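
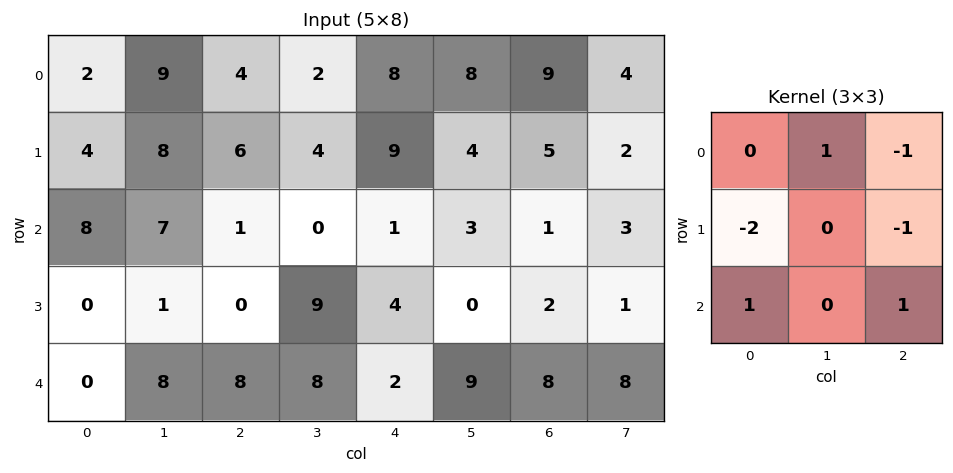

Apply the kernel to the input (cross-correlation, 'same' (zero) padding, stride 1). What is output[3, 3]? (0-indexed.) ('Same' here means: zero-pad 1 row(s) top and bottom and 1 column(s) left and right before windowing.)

5

The receptive field on the zero-padded input at this output position is [1 0 1 / 0 9 4 / 8 8 2]. Elementwise product with the kernel and sum: 0·1 + 1·-1 + 0·-2 + 4·-1 + 8·1 + 2·1.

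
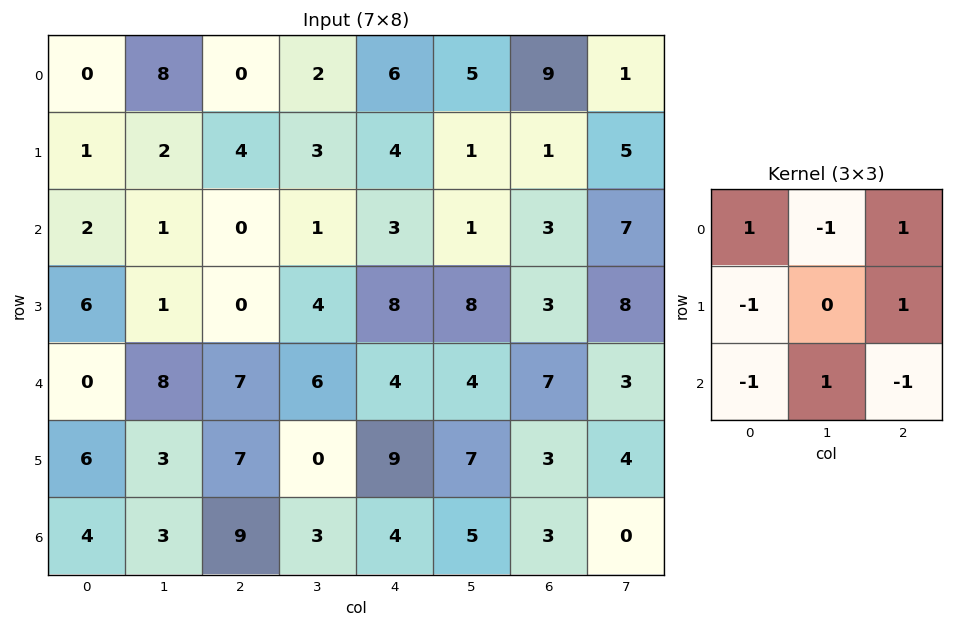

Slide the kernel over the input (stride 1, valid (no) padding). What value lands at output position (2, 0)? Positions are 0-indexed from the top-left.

-4

The receptive field on the input at this output position is [2 1 0 / 6 1 0 / 0 8 7]. Elementwise product with the kernel and sum: 2·1 + 1·-1 + 0·1 + 6·-1 + 0·1 + 0·-1 + 8·1 + 7·-1.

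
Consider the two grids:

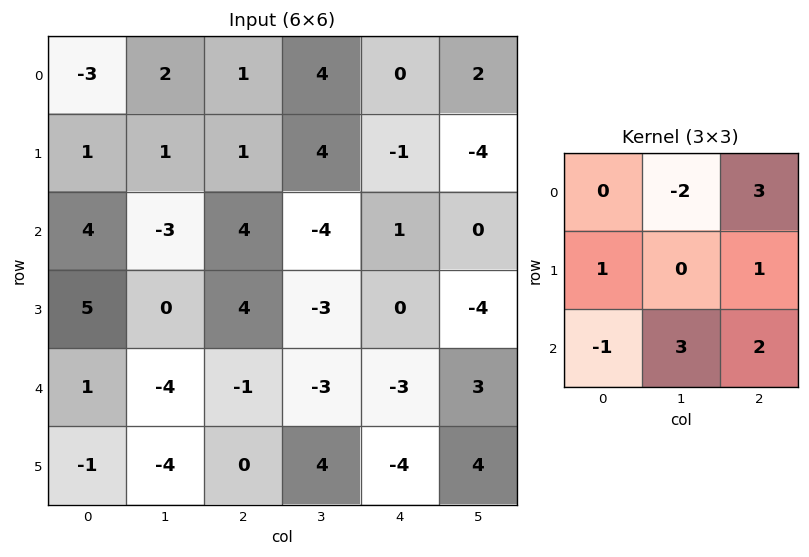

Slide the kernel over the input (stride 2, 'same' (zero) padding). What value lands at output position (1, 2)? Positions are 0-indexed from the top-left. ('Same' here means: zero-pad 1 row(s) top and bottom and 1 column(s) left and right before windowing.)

-19

The receptive field on the zero-padded input at this output position is [4 -1 -4 / -4 1 0 / -3 0 -4]. Elementwise product with the kernel and sum: -1·-2 + -4·3 + -4·1 + 0·1 + -3·-1 + 0·3 + -4·2.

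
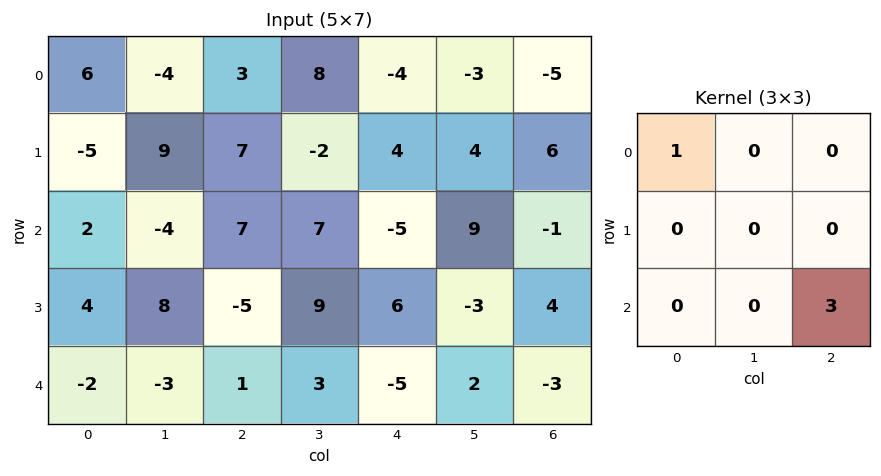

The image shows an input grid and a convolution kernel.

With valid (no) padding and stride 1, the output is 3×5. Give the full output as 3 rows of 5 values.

27 17 -12 35 -7
-20 36 25 -11 16
5 5 -8 13 -14

Output[0,0]: The receptive field on the input at this output position is [6 -4 3 / -5 9 7 / 2 -4 7]. Elementwise product with the kernel and sum: 6·1 + 7·3.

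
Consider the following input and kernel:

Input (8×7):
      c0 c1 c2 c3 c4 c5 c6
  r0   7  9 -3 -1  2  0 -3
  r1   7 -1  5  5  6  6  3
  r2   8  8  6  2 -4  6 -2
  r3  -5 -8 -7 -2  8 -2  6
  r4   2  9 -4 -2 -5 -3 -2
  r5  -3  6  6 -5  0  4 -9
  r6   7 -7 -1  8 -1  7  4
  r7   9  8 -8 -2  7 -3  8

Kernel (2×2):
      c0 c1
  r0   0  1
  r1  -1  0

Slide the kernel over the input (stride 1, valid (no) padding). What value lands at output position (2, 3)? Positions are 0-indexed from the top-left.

The receptive field on the input at this output position is [2 -4 / -2 8]. Elementwise product with the kernel and sum: -4·1 + -2·-1.

-2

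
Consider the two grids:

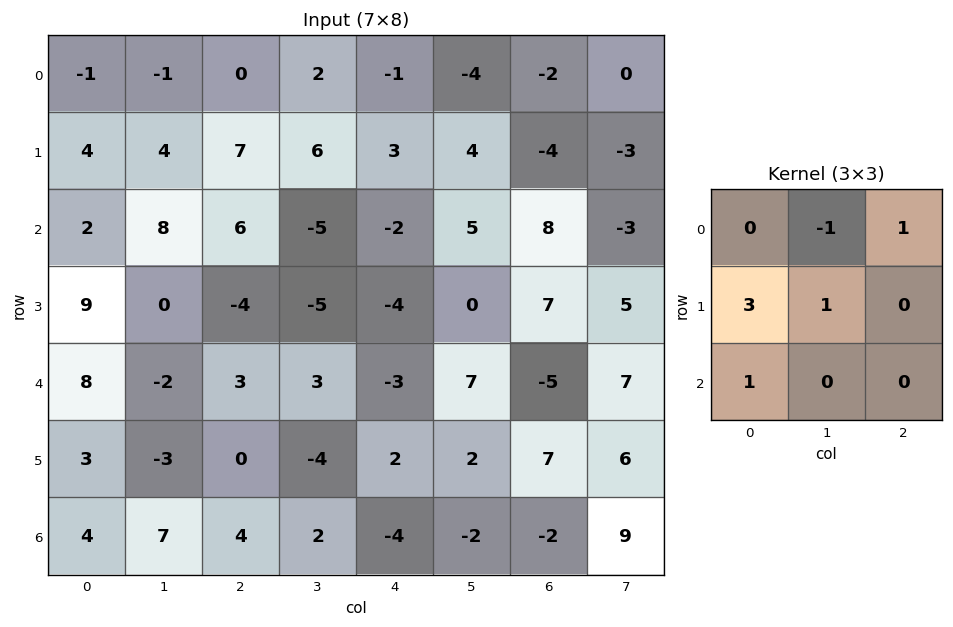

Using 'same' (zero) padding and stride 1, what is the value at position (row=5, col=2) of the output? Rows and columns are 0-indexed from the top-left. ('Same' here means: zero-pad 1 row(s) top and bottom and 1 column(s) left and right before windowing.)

The receptive field on the zero-padded input at this output position is [-2 3 3 / -3 0 -4 / 7 4 2]. Elementwise product with the kernel and sum: 3·-1 + 3·1 + -3·3 + 0·1 + 7·1.

-2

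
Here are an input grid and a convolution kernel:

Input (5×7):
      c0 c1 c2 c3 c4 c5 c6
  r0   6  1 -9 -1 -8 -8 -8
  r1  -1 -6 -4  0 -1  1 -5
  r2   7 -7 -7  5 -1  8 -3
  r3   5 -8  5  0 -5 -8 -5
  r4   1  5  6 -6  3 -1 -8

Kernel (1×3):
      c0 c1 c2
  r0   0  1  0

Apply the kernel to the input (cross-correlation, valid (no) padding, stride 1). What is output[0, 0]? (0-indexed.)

The receptive field on the input at this output position is [6 1 -9]. Elementwise product with the kernel and sum: 1·1.

1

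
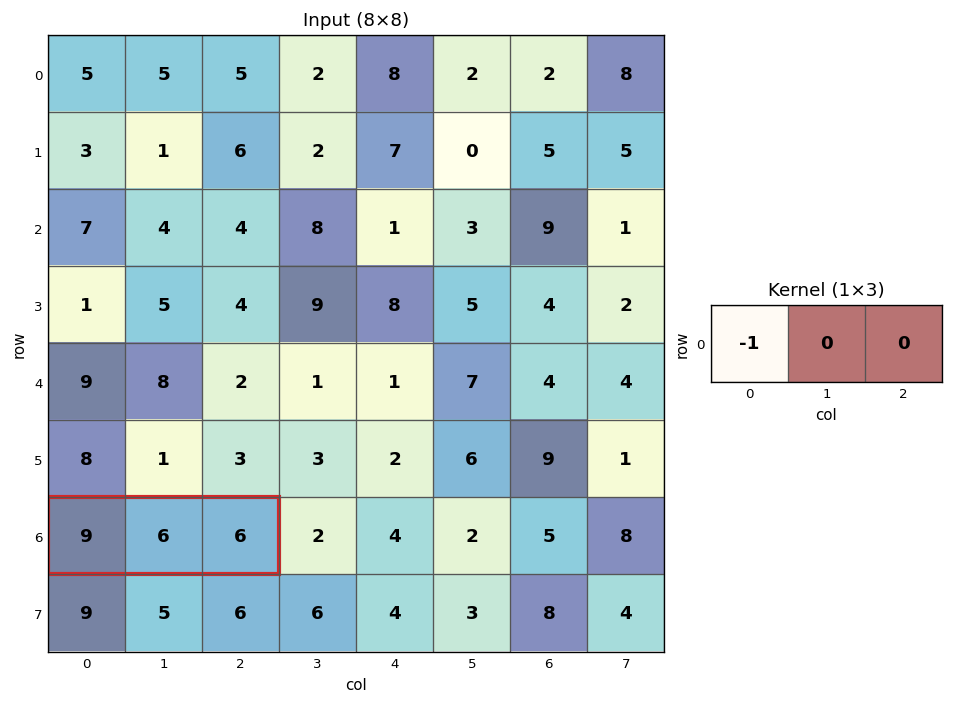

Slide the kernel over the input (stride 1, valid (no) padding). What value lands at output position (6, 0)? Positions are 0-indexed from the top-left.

-9

The receptive field on the input at this output position is [9 6 6]. Elementwise product with the kernel and sum: 9·-1.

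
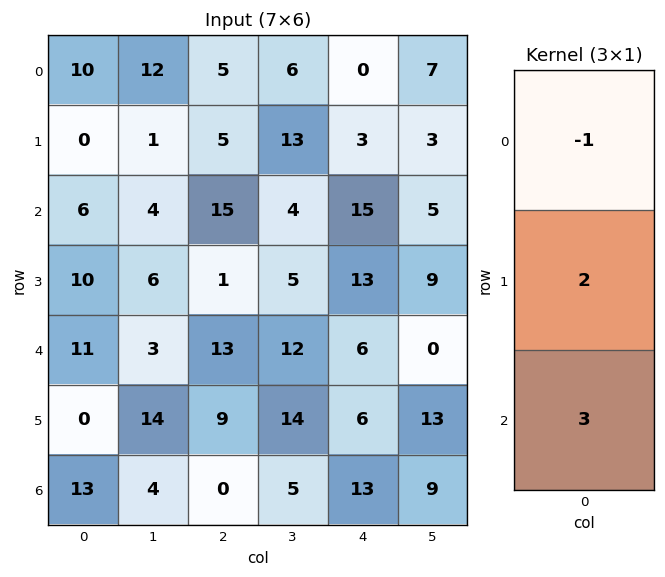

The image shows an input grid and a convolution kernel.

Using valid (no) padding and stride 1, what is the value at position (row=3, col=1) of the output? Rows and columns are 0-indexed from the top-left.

The receptive field on the input at this output position is [6 / 3 / 14]. Elementwise product with the kernel and sum: 6·-1 + 3·2 + 14·3.

42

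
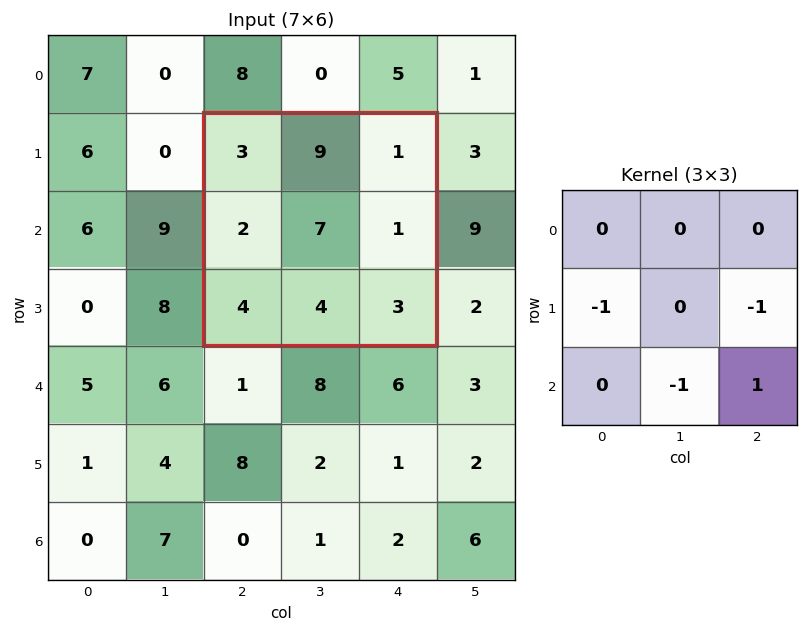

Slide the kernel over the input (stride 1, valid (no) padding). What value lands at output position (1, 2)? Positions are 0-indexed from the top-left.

The receptive field on the input at this output position is [3 9 1 / 2 7 1 / 4 4 3]. Elementwise product with the kernel and sum: 2·-1 + 1·-1 + 4·-1 + 3·1.

-4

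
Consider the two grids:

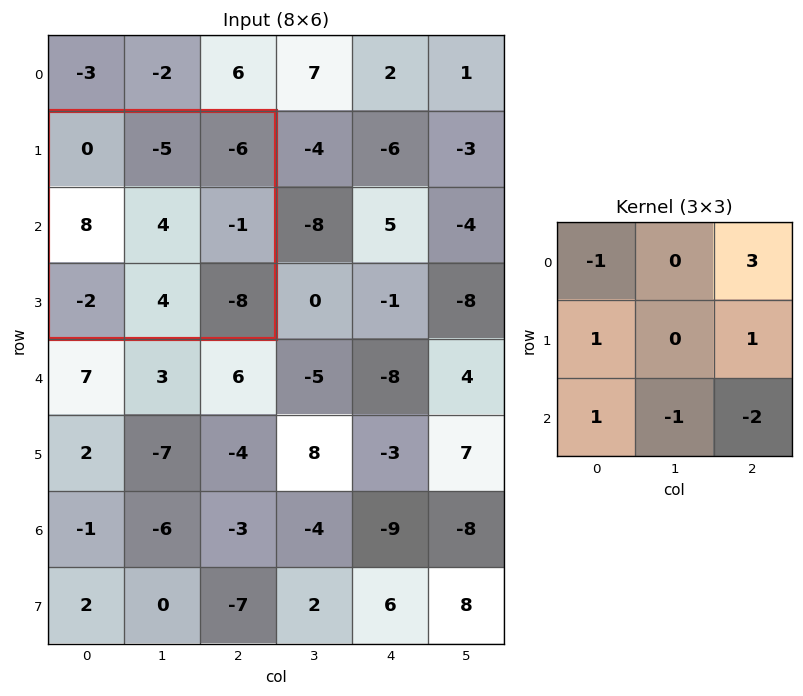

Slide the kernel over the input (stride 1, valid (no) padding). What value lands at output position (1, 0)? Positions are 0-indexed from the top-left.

The receptive field on the input at this output position is [0 -5 -6 / 8 4 -1 / -2 4 -8]. Elementwise product with the kernel and sum: 0·-1 + -6·3 + 8·1 + -1·1 + -2·1 + 4·-1 + -8·-2.

-1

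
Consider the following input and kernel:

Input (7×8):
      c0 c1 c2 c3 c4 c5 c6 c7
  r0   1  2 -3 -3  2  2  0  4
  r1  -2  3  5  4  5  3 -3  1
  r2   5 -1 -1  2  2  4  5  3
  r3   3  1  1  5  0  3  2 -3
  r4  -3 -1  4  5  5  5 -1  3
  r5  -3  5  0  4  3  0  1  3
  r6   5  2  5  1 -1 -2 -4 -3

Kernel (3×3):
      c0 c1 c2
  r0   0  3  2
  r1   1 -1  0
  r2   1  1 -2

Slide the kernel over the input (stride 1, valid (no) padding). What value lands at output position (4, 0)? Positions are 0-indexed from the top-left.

-6

The receptive field on the input at this output position is [-3 -1 4 / -3 5 0 / 5 2 5]. Elementwise product with the kernel and sum: -1·3 + 4·2 + -3·1 + 5·-1 + 5·1 + 2·1 + 5·-2.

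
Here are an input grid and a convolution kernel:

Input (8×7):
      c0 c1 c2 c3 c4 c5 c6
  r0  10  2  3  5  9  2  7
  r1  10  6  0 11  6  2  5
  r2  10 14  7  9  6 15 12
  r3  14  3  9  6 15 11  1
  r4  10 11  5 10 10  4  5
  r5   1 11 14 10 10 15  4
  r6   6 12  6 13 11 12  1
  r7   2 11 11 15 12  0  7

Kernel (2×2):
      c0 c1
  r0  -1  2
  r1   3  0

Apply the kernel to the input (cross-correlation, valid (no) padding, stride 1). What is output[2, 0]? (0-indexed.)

60

The receptive field on the input at this output position is [10 14 / 14 3]. Elementwise product with the kernel and sum: 10·-1 + 14·2 + 14·3.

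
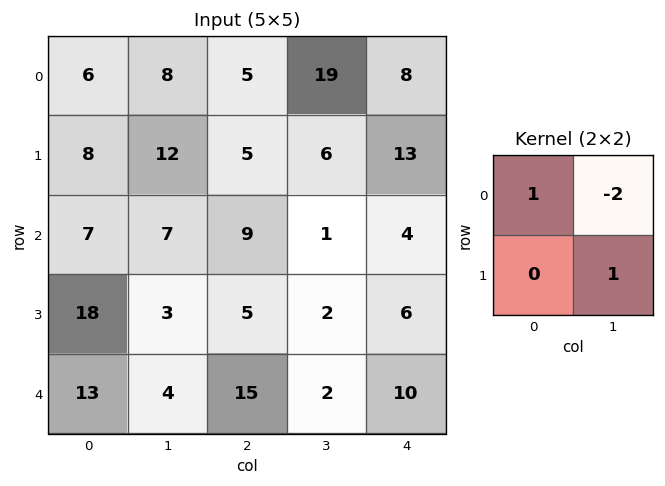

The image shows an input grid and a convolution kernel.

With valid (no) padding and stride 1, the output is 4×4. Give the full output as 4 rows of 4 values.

Output[0,0]: The receptive field on the input at this output position is [6 8 / 8 12]. Elementwise product with the kernel and sum: 6·1 + 8·-2 + 12·1.

2 3 -27 16
-9 11 -6 -16
-4 -6 9 -1
16 8 3 0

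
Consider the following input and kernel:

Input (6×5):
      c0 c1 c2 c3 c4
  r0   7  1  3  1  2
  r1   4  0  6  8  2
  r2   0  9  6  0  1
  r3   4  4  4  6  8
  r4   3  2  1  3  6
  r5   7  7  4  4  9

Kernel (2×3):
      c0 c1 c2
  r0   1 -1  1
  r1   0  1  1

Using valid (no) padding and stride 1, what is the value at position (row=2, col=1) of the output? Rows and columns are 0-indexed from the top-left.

13

The receptive field on the input at this output position is [9 6 0 / 4 4 6]. Elementwise product with the kernel and sum: 9·1 + 6·-1 + 0·1 + 4·1 + 6·1.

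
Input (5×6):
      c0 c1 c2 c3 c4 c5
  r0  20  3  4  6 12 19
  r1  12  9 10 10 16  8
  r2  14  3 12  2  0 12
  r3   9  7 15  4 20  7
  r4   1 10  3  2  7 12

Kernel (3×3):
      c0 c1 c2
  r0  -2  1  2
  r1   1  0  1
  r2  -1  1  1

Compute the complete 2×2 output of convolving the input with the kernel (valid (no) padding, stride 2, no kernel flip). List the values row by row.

Output[0,0]: The receptive field on the input at this output position is [20 3 4 / 12 9 10 / 14 3 12]. Elementwise product with the kernel and sum: 20·-2 + 3·1 + 4·2 + 12·1 + 10·1 + 14·-1 + 3·1 + 12·1.
Output[0,1]: The receptive field on the input at this output position is [4 6 12 / 10 10 16 / 12 2 0]. Elementwise product with the kernel and sum: 4·-2 + 6·1 + 12·2 + 10·1 + 16·1 + 12·-1 + 2·1 + 0·1.

-6 38
35 19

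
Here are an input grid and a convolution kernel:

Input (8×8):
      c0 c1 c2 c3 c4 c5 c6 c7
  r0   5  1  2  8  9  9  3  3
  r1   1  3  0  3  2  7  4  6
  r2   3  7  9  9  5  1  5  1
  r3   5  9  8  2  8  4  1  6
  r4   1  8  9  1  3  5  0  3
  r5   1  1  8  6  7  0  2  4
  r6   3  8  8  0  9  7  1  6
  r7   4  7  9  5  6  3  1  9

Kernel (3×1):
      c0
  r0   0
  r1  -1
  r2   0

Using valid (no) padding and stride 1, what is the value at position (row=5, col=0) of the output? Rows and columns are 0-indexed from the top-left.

The receptive field on the input at this output position is [1 / 3 / 4]. Elementwise product with the kernel and sum: 3·-1.

-3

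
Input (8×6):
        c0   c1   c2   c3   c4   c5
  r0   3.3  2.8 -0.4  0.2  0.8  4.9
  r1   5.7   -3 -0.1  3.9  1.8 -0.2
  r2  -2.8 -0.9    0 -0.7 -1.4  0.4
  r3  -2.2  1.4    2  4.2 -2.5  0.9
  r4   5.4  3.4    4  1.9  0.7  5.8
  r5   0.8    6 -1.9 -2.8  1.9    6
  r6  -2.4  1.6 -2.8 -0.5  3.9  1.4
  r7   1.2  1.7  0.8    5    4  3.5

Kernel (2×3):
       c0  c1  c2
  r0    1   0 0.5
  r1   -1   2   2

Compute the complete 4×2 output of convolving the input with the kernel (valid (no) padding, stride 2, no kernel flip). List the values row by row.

-8.8 11.5
6.2 0.7
14.8 4.45
0 16.35

Output[0,0]: The receptive field on the input at this output position is [3.3 2.8 -0.4 / 5.7 -3 -0.1]. Elementwise product with the kernel and sum: 3.3·1 + -0.4·0.5 + 5.7·-1 + -3·2 + -0.1·2.
Output[0,1]: The receptive field on the input at this output position is [-0.4 0.2 0.8 / -0.1 3.9 1.8]. Elementwise product with the kernel and sum: -0.4·1 + 0.8·0.5 + -0.1·-1 + 3.9·2 + 1.8·2.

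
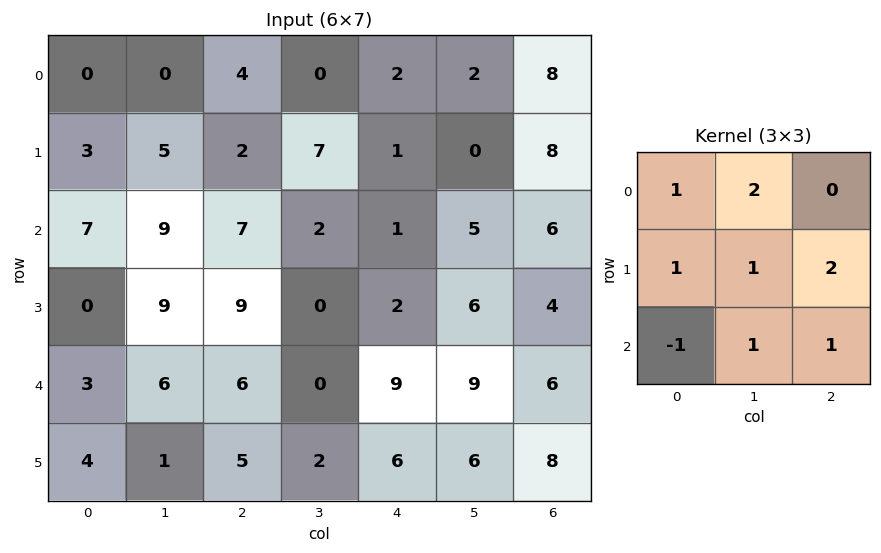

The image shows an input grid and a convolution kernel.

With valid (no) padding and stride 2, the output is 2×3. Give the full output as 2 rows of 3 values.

21 11 33
61 27 33

Output[0,0]: The receptive field on the input at this output position is [0 0 4 / 3 5 2 / 7 9 7]. Elementwise product with the kernel and sum: 0·1 + 0·2 + 3·1 + 5·1 + 2·2 + 7·-1 + 9·1 + 7·1.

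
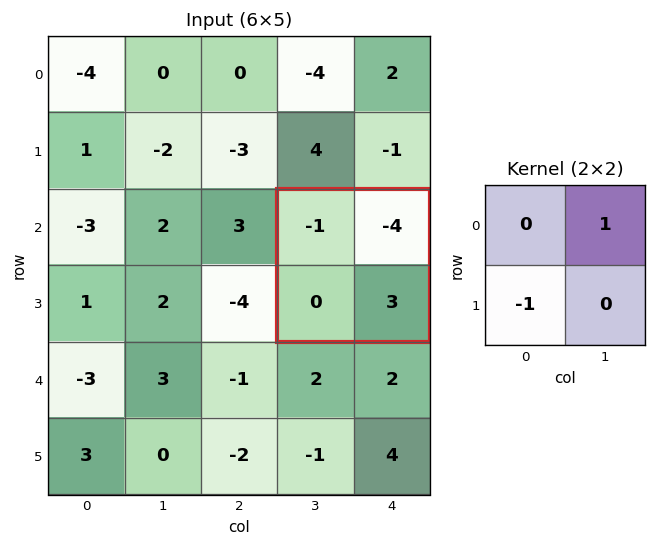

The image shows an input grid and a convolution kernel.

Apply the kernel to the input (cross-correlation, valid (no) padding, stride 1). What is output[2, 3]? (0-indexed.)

-4

The receptive field on the input at this output position is [-1 -4 / 0 3]. Elementwise product with the kernel and sum: -4·1 + 0·-1.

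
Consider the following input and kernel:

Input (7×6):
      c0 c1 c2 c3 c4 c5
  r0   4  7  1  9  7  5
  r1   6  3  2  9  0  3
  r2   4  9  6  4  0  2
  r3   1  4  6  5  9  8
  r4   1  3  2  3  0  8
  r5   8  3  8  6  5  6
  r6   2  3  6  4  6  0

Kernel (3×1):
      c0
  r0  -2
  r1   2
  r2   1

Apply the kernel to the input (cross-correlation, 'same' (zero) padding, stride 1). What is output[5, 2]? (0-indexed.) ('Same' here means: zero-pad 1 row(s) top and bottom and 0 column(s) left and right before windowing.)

The receptive field on the zero-padded input at this output position is [2 / 8 / 6]. Elementwise product with the kernel and sum: 2·-2 + 8·2 + 6·1.

18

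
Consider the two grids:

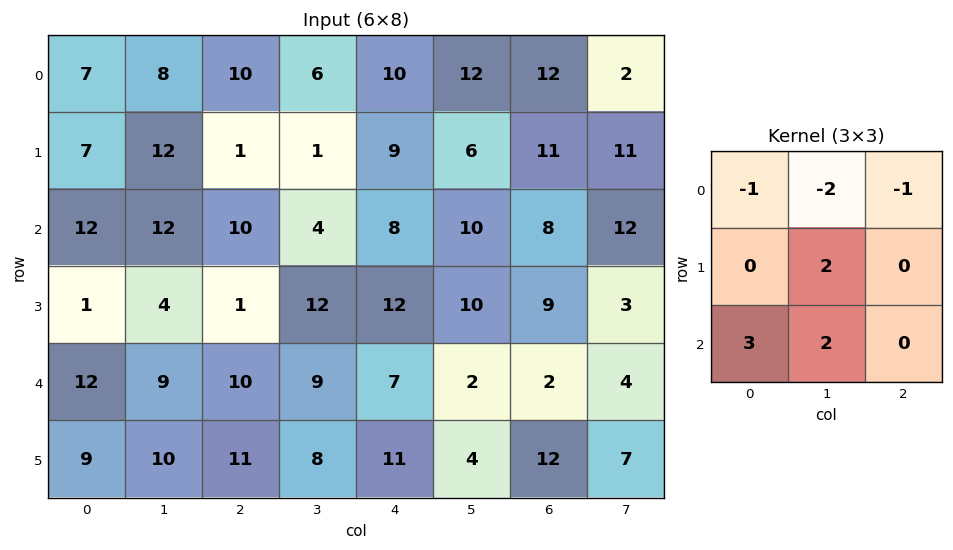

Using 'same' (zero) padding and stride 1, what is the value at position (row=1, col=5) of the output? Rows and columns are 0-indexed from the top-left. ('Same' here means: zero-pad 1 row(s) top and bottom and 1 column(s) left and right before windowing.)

10

The receptive field on the zero-padded input at this output position is [10 12 12 / 9 6 11 / 8 10 8]. Elementwise product with the kernel and sum: 10·-1 + 12·-2 + 12·-1 + 6·2 + 8·3 + 10·2.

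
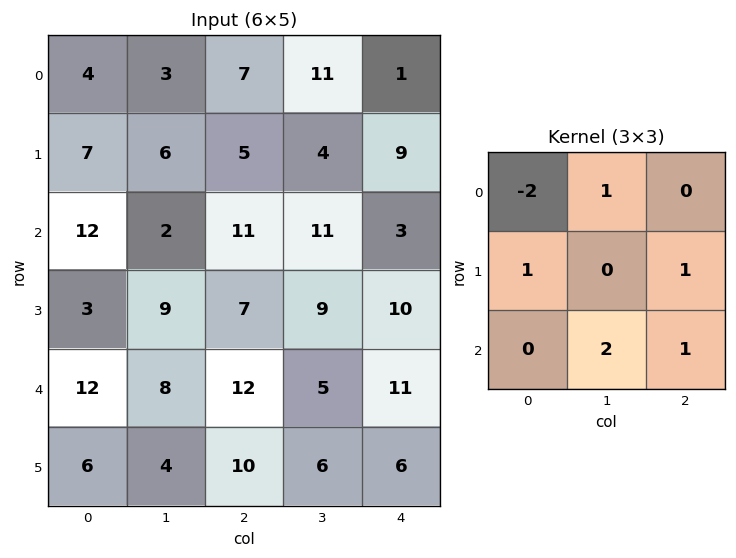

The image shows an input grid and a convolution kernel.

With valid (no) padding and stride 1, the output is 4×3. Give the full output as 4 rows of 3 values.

22 44 36
40 29 36
16 54 27
45 28 36

Output[0,0]: The receptive field on the input at this output position is [4 3 7 / 7 6 5 / 12 2 11]. Elementwise product with the kernel and sum: 4·-2 + 3·1 + 7·1 + 5·1 + 2·2 + 11·1.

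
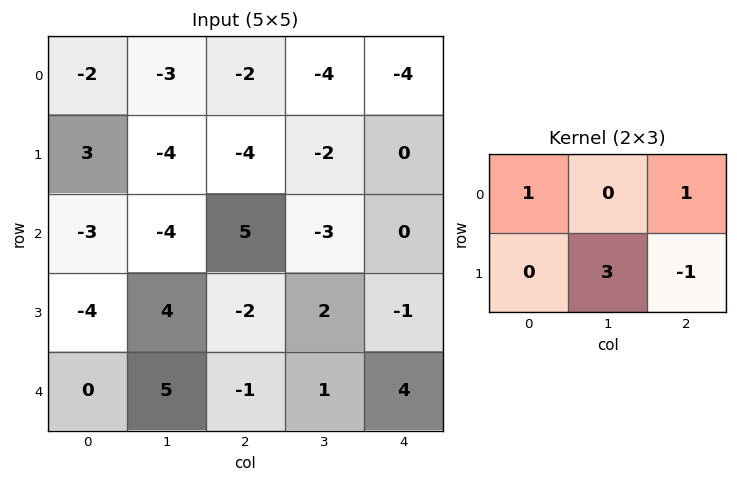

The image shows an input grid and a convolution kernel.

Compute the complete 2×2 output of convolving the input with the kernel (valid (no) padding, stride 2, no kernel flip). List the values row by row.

-12 -12
16 12

Output[0,0]: The receptive field on the input at this output position is [-2 -3 -2 / 3 -4 -4]. Elementwise product with the kernel and sum: -2·1 + -2·1 + -4·3 + -4·-1.
Output[0,1]: The receptive field on the input at this output position is [-2 -4 -4 / -4 -2 0]. Elementwise product with the kernel and sum: -2·1 + -4·1 + -2·3 + 0·-1.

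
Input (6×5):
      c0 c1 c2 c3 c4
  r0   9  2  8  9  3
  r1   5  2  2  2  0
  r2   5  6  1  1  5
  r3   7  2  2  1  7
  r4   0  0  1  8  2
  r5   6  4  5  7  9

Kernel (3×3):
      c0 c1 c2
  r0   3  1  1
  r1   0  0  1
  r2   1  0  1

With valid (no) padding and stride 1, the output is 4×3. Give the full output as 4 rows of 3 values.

Output[0,0]: The receptive field on the input at this output position is [9 2 8 / 5 2 2 / 5 6 1]. Elementwise product with the kernel and sum: 9·3 + 2·1 + 8·1 + 2·1 + 5·1 + 1·1.

45 32 42
29 14 22
25 29 19
37 28 30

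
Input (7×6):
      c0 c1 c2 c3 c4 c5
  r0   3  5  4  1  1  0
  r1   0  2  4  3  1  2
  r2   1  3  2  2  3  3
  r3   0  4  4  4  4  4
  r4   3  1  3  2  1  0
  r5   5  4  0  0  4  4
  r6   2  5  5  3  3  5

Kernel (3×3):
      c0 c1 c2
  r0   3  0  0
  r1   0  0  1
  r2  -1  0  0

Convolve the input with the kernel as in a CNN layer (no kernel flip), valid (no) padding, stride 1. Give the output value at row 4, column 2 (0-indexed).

The receptive field on the input at this output position is [3 2 1 / 0 0 4 / 5 3 3]. Elementwise product with the kernel and sum: 3·3 + 4·1 + 5·-1.

8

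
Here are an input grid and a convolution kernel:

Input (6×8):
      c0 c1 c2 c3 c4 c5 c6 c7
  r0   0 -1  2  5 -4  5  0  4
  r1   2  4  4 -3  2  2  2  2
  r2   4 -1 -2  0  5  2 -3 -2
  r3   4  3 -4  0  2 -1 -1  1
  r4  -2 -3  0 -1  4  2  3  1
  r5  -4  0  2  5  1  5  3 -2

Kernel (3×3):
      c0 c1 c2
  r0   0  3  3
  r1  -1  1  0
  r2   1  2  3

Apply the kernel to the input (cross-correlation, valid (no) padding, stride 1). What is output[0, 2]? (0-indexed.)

9

The receptive field on the input at this output position is [2 5 -4 / 4 -3 2 / -2 0 5]. Elementwise product with the kernel and sum: 5·3 + -4·3 + 4·-1 + -3·1 + -2·1 + 0·2 + 5·3.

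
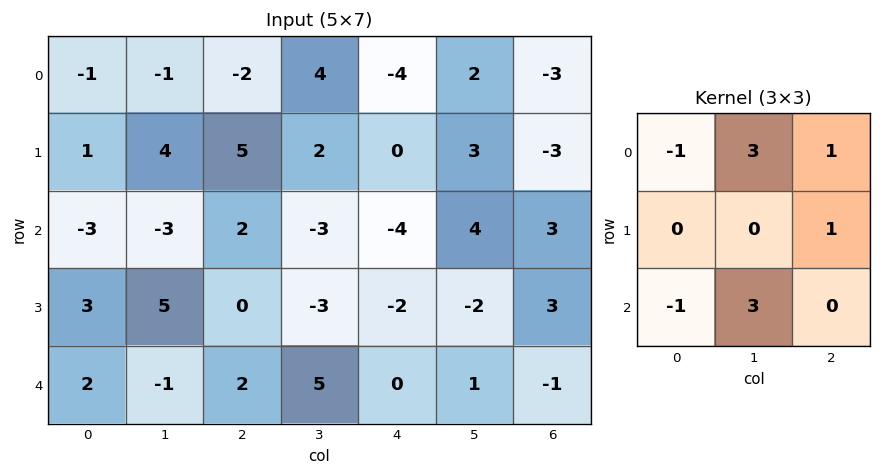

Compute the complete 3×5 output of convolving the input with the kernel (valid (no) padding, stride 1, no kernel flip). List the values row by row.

Output[0,0]: The receptive field on the input at this output position is [-1 -1 -2 / 1 4 5 / -3 -3 2]. Elementwise product with the kernel and sum: -1·-1 + -1·3 + -2·1 + 5·1 + -3·-1 + -3·3.

-5 10 -1 -20 20
30 5 -12 2 5
-9 10 -4 -12 25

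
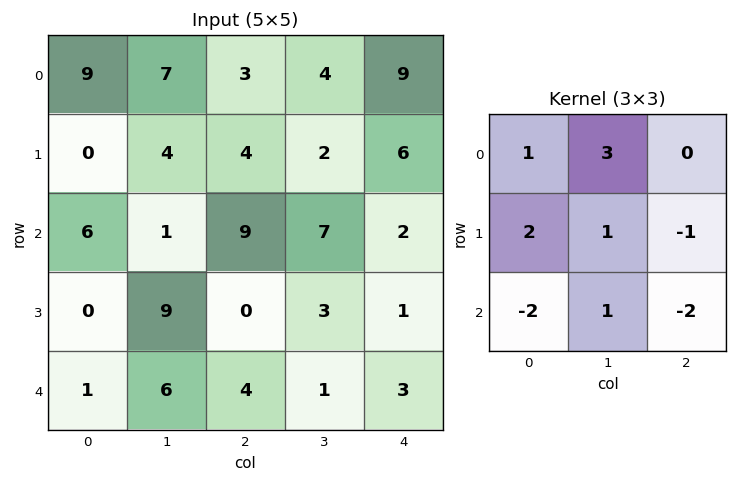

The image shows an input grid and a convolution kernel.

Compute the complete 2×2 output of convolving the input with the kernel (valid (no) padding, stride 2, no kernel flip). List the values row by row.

Output[0,0]: The receptive field on the input at this output position is [9 7 3 / 0 4 4 / 6 1 9]. Elementwise product with the kernel and sum: 9·1 + 7·3 + 0·2 + 4·1 + 4·-1 + 6·-2 + 1·1 + 9·-2.
Output[0,1]: The receptive field on the input at this output position is [3 4 9 / 4 2 6 / 9 7 2]. Elementwise product with the kernel and sum: 3·1 + 4·3 + 4·2 + 2·1 + 6·-1 + 9·-2 + 7·1 + 2·-2.

1 4
14 19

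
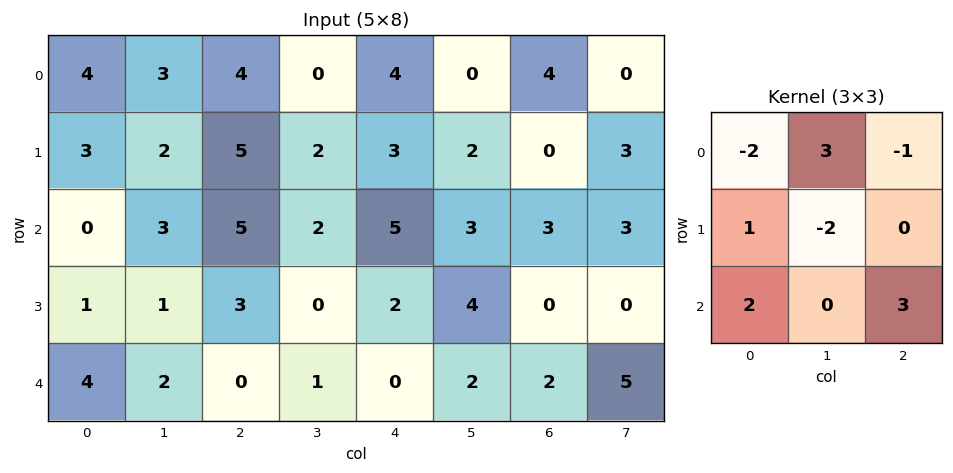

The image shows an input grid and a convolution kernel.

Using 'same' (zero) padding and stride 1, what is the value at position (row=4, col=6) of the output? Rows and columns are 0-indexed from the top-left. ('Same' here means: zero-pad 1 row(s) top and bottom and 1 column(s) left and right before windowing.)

-10

The receptive field on the zero-padded input at this output position is [4 0 0 / 2 2 5 / 0 0 0]. Elementwise product with the kernel and sum: 4·-2 + 0·3 + 0·-1 + 2·1 + 2·-2 + 0·2 + 0·3.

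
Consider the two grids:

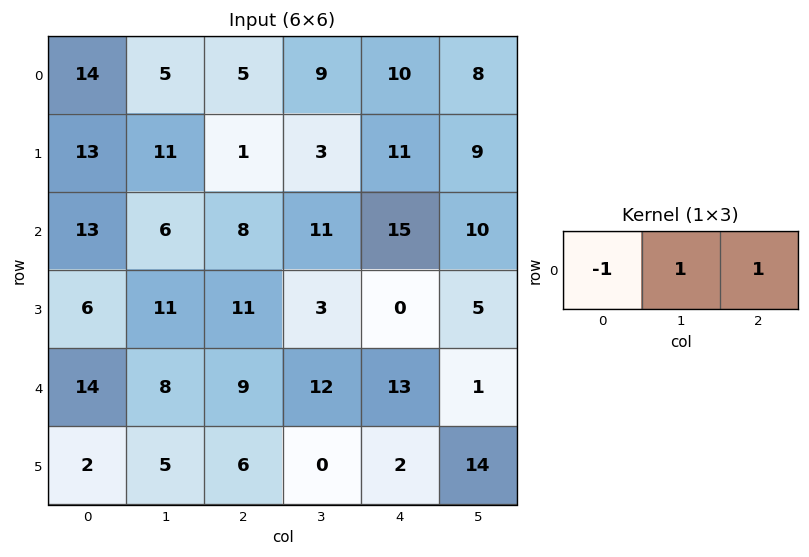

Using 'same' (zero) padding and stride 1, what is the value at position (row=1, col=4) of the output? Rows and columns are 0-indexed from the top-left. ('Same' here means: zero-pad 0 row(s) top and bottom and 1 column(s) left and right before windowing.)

17

The receptive field on the zero-padded input at this output position is [3 11 9]. Elementwise product with the kernel and sum: 3·-1 + 11·1 + 9·1.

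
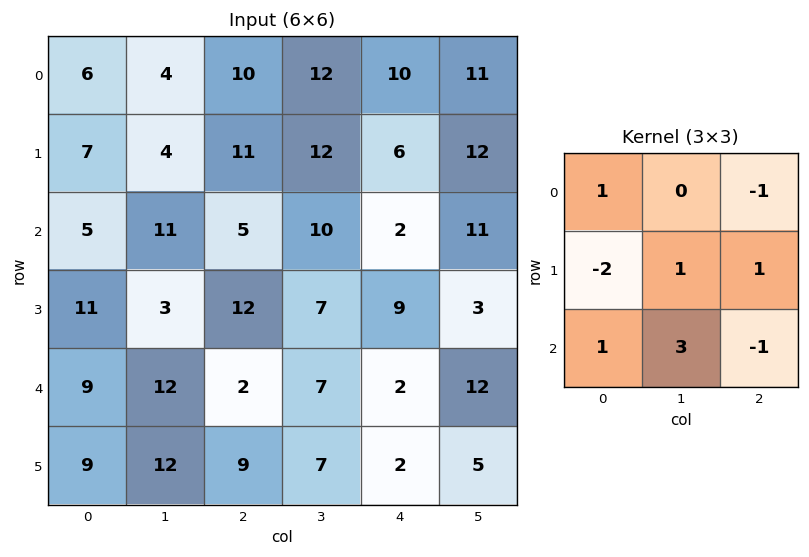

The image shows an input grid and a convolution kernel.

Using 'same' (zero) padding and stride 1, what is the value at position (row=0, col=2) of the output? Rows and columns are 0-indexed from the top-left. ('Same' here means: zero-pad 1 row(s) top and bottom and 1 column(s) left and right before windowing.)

The receptive field on the zero-padded input at this output position is [0 0 0 / 4 10 12 / 4 11 12]. Elementwise product with the kernel and sum: 0·1 + 0·-1 + 4·-2 + 10·1 + 12·1 + 4·1 + 11·3 + 12·-1.

39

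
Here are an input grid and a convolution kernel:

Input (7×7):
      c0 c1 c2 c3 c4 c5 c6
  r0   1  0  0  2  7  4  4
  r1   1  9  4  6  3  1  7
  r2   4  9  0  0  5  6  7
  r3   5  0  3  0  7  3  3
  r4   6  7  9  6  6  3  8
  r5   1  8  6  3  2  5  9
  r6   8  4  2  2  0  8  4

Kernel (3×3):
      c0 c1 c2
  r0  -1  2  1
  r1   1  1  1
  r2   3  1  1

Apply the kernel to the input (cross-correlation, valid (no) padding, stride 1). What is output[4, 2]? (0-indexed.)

28

The receptive field on the input at this output position is [9 6 6 / 6 3 2 / 2 2 0]. Elementwise product with the kernel and sum: 9·-1 + 6·2 + 6·1 + 6·1 + 3·1 + 2·1 + 2·3 + 2·1 + 0·1.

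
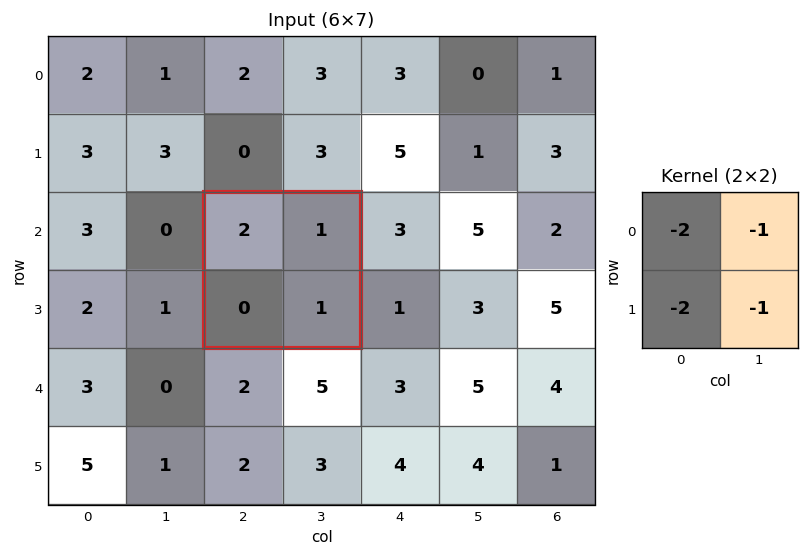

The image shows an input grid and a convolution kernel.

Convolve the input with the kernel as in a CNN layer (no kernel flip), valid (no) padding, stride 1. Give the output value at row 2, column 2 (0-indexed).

The receptive field on the input at this output position is [2 1 / 0 1]. Elementwise product with the kernel and sum: 2·-2 + 1·-1 + 0·-2 + 1·-1.

-6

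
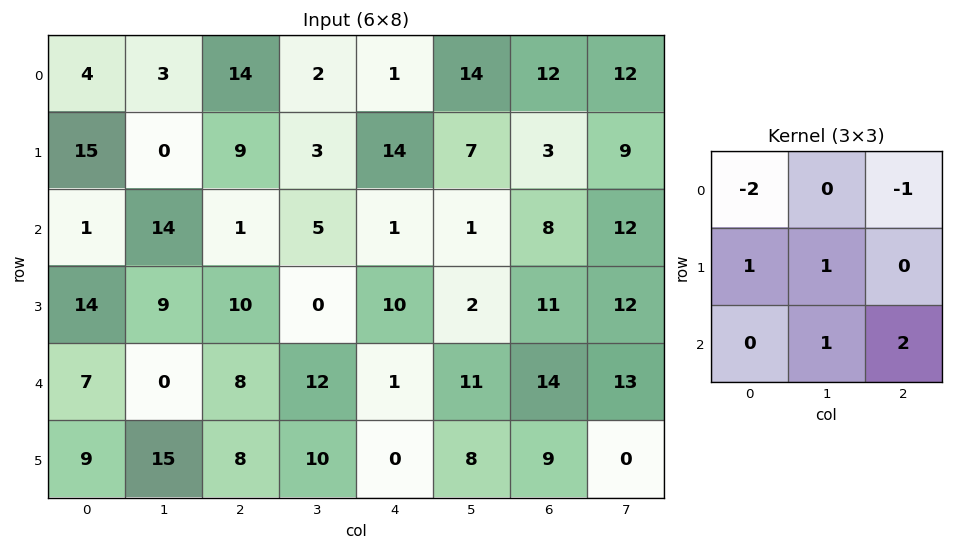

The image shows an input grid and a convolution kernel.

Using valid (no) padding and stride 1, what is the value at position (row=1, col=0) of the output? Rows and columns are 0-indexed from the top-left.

The receptive field on the input at this output position is [15 0 9 / 1 14 1 / 14 9 10]. Elementwise product with the kernel and sum: 15·-2 + 9·-1 + 1·1 + 14·1 + 9·1 + 10·2.

5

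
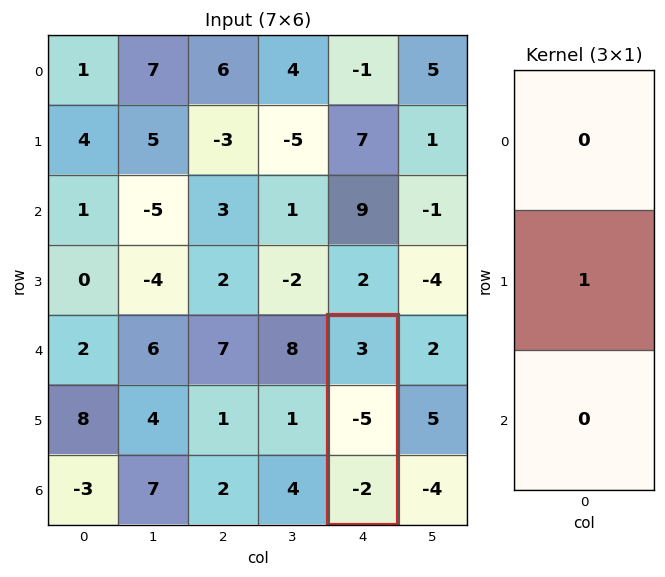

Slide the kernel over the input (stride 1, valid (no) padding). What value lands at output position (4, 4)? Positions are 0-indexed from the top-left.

The receptive field on the input at this output position is [3 / -5 / -2]. Elementwise product with the kernel and sum: -5·1.

-5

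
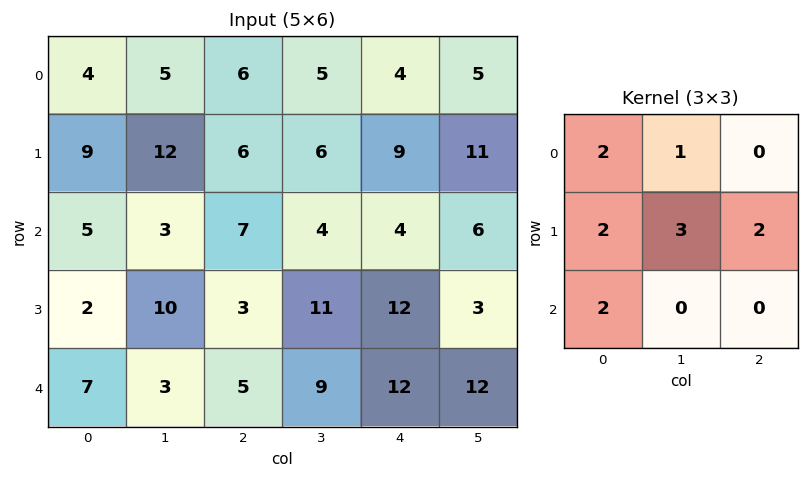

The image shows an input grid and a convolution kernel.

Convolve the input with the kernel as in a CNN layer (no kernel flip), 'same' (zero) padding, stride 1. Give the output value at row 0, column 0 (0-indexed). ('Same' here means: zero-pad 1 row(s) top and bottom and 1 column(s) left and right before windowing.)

The receptive field on the zero-padded input at this output position is [0 0 0 / 0 4 5 / 0 9 12]. Elementwise product with the kernel and sum: 0·2 + 0·1 + 0·2 + 4·3 + 5·2 + 0·2.

22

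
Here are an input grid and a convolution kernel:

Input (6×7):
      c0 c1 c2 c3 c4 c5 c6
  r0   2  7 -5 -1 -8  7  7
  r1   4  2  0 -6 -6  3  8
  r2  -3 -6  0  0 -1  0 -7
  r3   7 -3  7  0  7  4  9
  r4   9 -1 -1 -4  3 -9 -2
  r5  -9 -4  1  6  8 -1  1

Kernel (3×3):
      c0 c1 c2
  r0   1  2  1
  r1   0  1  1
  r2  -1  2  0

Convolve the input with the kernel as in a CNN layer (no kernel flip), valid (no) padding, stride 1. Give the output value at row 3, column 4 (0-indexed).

The receptive field on the input at this output position is [7 4 9 / 3 -9 -2 / 8 -1 1]. Elementwise product with the kernel and sum: 7·1 + 4·2 + 9·1 + -9·1 + -2·1 + 8·-1 + -1·2.

3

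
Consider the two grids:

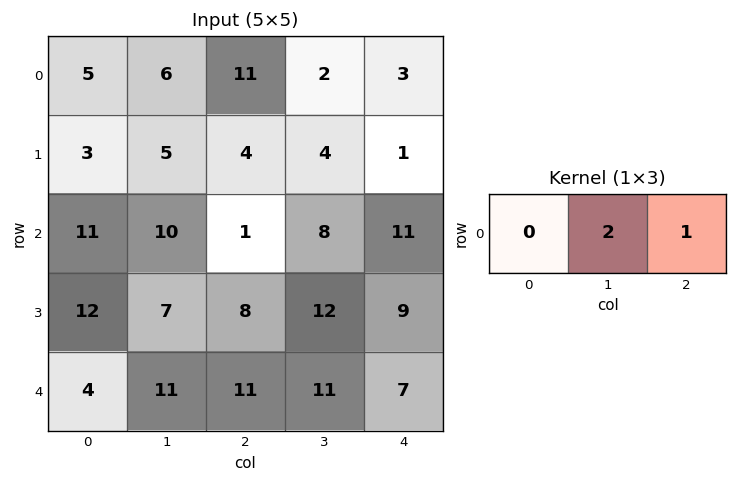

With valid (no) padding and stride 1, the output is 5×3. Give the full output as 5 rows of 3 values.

23 24 7
14 12 9
21 10 27
22 28 33
33 33 29

Output[0,0]: The receptive field on the input at this output position is [5 6 11]. Elementwise product with the kernel and sum: 6·2 + 11·1.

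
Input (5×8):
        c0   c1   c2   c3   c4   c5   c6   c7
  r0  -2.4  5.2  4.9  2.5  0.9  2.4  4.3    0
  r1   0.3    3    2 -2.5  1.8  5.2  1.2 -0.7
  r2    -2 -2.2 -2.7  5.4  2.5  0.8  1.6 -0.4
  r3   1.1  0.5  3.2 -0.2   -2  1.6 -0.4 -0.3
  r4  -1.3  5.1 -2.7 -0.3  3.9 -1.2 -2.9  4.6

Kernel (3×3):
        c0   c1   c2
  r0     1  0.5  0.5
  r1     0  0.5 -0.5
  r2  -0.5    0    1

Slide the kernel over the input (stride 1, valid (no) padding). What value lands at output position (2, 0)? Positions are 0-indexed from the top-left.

-7.85

The receptive field on the input at this output position is [-2 -2.2 -2.7 / 1.1 0.5 3.2 / -1.3 5.1 -2.7]. Elementwise product with the kernel and sum: -2·1 + -2.2·0.5 + -2.7·0.5 + 0.5·0.5 + 3.2·-0.5 + -1.3·-0.5 + -2.7·1.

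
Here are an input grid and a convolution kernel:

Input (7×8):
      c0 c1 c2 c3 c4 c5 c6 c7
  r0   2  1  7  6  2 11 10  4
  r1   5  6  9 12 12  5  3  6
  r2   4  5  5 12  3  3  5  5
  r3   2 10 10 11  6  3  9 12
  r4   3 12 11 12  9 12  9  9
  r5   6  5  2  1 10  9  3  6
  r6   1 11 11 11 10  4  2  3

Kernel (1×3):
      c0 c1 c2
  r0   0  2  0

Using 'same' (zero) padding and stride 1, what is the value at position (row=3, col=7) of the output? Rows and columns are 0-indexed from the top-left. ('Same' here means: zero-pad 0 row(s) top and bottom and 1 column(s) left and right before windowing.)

The receptive field on the zero-padded input at this output position is [9 12 0]. Elementwise product with the kernel and sum: 12·2.

24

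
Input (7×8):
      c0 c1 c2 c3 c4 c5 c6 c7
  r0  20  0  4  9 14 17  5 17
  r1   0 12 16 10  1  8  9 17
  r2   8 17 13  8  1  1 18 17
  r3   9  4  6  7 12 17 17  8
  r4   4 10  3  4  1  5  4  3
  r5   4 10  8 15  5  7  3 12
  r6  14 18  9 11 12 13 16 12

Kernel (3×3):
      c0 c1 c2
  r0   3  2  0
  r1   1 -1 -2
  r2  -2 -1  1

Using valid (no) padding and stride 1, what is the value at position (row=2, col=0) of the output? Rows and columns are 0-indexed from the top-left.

36

The receptive field on the input at this output position is [8 17 13 / 9 4 6 / 4 10 3]. Elementwise product with the kernel and sum: 8·3 + 17·2 + 9·1 + 4·-1 + 6·-2 + 4·-2 + 10·-1 + 3·1.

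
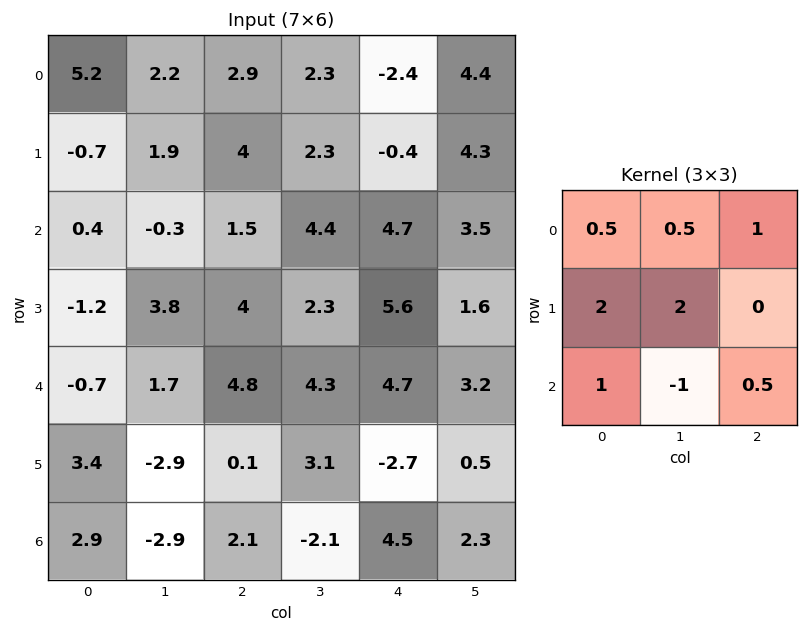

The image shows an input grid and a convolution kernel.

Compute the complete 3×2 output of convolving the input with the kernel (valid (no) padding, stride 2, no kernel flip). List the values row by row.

Output[0,0]: The receptive field on the input at this output position is [5.2 2.2 2.9 / -0.7 1.9 4 / 0.4 -0.3 1.5]. Elementwise product with the kernel and sum: 5.2·0.5 + 2.2·0.5 + 2.9·1 + -0.7·2 + 1.9·2 + 0.4·1 + -0.3·-1 + 1.5·0.5.

10.45 12.25
6.75 23.1
13.15 22.1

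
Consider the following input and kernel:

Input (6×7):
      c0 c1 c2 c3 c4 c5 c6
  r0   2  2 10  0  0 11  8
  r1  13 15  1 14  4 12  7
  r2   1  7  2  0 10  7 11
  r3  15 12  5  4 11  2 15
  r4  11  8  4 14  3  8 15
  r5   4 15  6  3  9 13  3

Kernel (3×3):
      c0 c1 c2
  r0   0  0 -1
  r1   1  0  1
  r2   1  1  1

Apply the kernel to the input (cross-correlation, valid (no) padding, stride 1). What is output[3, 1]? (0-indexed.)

42

The receptive field on the input at this output position is [12 5 4 / 8 4 14 / 15 6 3]. Elementwise product with the kernel and sum: 4·-1 + 8·1 + 14·1 + 15·1 + 6·1 + 3·1.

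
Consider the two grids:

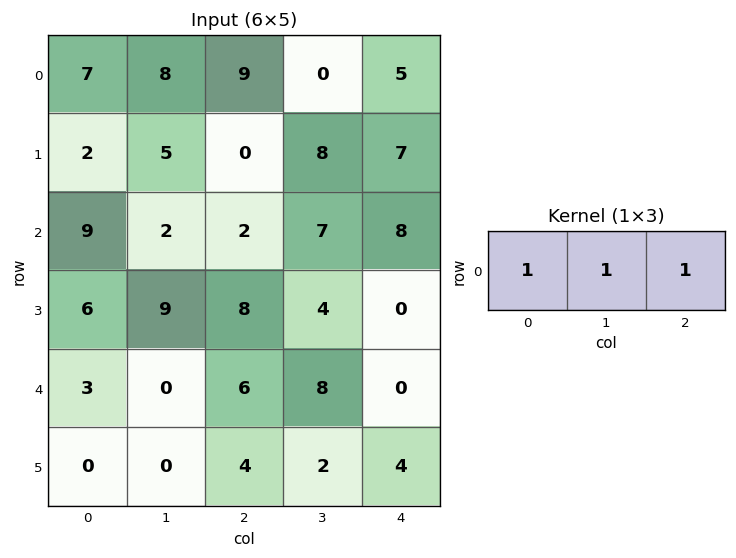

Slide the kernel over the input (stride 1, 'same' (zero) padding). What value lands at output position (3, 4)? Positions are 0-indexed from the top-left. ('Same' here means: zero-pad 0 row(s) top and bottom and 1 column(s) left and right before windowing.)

The receptive field on the zero-padded input at this output position is [4 0 0]. Elementwise product with the kernel and sum: 4·1 + 0·1 + 0·1.

4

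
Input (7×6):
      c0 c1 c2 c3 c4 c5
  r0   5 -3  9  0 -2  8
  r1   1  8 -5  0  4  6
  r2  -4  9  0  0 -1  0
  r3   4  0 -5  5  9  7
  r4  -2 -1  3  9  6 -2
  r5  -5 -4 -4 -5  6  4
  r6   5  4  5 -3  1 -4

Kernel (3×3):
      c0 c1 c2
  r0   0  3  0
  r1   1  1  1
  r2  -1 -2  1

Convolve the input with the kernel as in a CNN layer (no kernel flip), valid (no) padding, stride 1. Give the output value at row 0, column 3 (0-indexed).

The receptive field on the input at this output position is [0 -2 8 / 0 4 6 / 0 -1 0]. Elementwise product with the kernel and sum: -2·3 + 0·1 + 4·1 + 6·1 + 0·-1 + -1·-2 + 0·1.

6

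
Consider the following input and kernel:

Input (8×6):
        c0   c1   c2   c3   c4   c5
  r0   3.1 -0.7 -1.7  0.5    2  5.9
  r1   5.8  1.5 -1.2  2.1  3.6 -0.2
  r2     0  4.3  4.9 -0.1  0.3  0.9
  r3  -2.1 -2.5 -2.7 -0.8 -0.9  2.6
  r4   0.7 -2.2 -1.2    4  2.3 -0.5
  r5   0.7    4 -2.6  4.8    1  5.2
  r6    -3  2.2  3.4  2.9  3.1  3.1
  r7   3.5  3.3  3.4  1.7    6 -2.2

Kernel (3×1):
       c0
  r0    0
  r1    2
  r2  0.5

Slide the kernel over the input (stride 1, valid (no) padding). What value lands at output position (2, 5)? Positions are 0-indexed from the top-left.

The receptive field on the input at this output position is [0.9 / 2.6 / -0.5]. Elementwise product with the kernel and sum: 2.6·2 + -0.5·0.5.

4.95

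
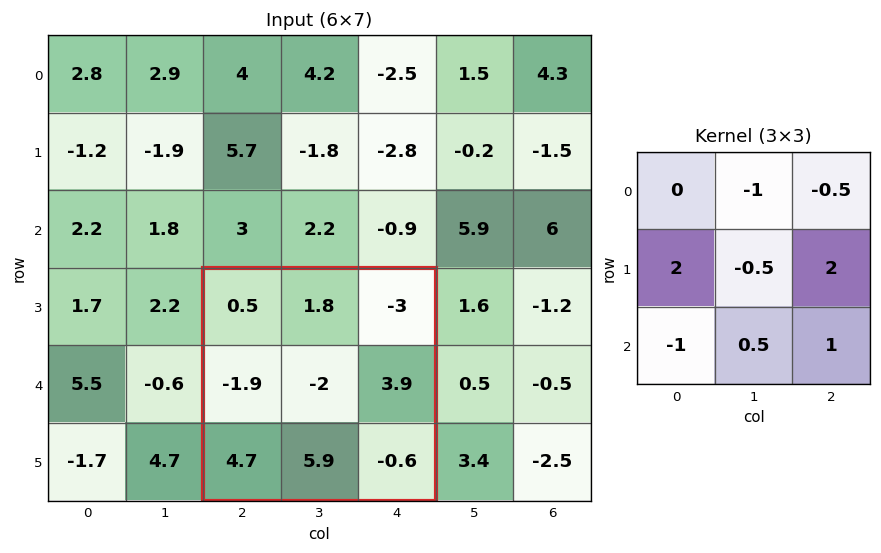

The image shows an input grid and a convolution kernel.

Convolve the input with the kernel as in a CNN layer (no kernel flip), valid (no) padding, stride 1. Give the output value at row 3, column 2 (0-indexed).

2.35

The receptive field on the input at this output position is [0.5 1.8 -3 / -1.9 -2 3.9 / 4.7 5.9 -0.6]. Elementwise product with the kernel and sum: 1.8·-1 + -3·-0.5 + -1.9·2 + -2·-0.5 + 3.9·2 + 4.7·-1 + 5.9·0.5 + -0.6·1.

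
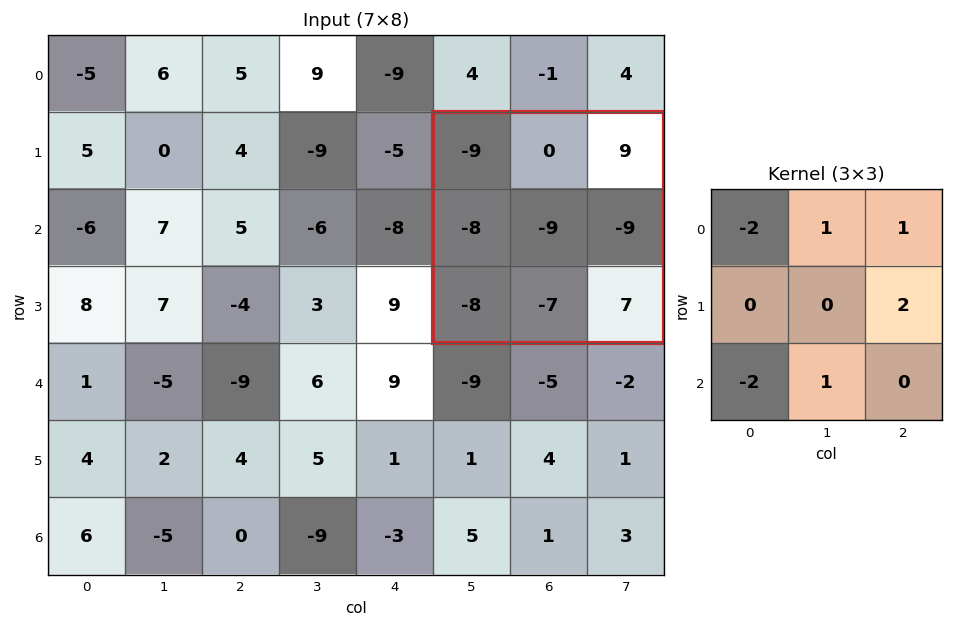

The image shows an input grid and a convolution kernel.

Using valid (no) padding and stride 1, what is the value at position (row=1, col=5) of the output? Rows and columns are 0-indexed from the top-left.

The receptive field on the input at this output position is [-9 0 9 / -8 -9 -9 / -8 -7 7]. Elementwise product with the kernel and sum: -9·-2 + 0·1 + 9·1 + -9·2 + -8·-2 + -7·1.

18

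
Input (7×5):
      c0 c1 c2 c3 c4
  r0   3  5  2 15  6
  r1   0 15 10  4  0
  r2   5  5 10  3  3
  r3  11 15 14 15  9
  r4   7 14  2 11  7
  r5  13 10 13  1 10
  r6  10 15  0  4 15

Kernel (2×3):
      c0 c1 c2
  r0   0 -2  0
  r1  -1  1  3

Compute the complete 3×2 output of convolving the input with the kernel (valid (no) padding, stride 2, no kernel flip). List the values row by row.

35 -36
36 22
8 -4

Output[0,0]: The receptive field on the input at this output position is [3 5 2 / 0 15 10]. Elementwise product with the kernel and sum: 5·-2 + 0·-1 + 15·1 + 10·3.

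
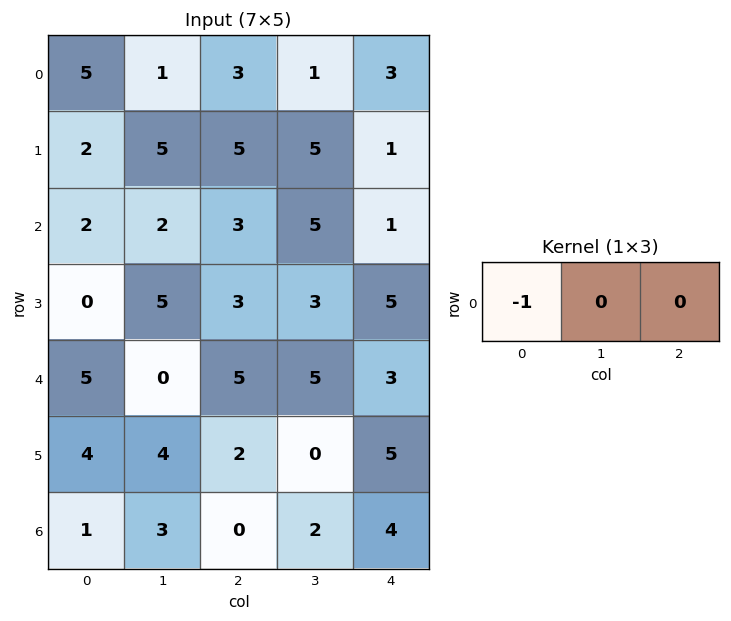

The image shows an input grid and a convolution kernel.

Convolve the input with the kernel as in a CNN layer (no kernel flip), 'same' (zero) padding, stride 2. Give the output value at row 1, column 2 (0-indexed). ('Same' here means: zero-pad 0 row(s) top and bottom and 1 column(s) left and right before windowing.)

-5

The receptive field on the zero-padded input at this output position is [5 1 0]. Elementwise product with the kernel and sum: 5·-1.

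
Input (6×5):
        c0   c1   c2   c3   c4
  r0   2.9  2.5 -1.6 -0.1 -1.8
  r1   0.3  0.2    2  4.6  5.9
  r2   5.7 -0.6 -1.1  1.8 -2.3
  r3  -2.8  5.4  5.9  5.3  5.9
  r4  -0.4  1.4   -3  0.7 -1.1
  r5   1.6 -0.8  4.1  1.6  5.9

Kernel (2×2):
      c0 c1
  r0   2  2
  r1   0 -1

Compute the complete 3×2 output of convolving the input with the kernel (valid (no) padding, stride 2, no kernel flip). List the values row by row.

10.6 -8
4.8 -3.9
2.8 -6.2

Output[0,0]: The receptive field on the input at this output position is [2.9 2.5 / 0.3 0.2]. Elementwise product with the kernel and sum: 2.9·2 + 2.5·2 + 0.2·-1.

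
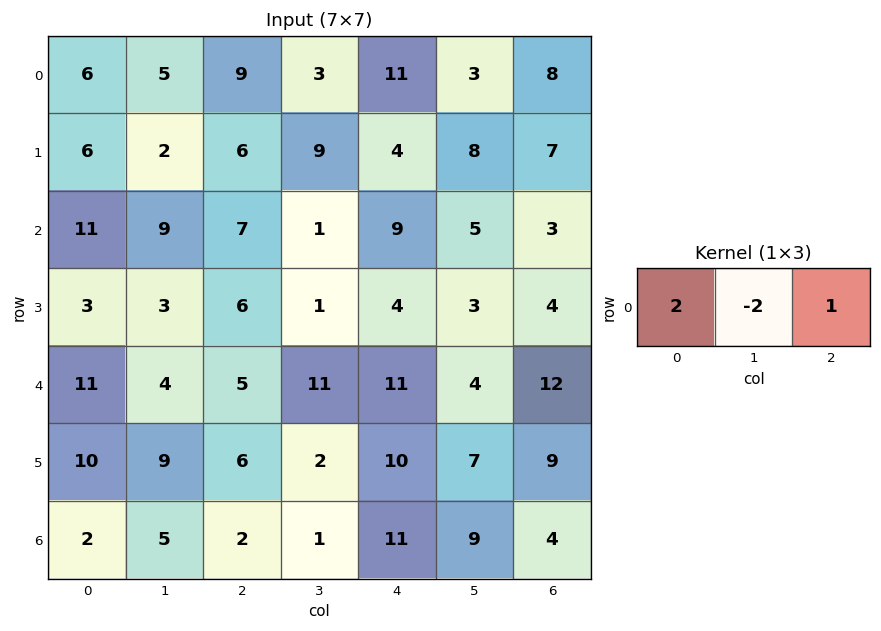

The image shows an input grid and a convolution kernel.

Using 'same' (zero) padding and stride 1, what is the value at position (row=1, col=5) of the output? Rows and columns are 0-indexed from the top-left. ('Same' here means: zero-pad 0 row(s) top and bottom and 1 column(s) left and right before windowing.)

-1

The receptive field on the zero-padded input at this output position is [4 8 7]. Elementwise product with the kernel and sum: 4·2 + 8·-2 + 7·1.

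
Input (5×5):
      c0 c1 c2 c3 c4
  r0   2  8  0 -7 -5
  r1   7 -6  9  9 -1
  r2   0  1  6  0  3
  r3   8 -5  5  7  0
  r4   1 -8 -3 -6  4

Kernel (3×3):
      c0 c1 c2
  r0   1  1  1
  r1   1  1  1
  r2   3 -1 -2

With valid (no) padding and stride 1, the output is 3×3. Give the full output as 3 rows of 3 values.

7 10 17
36 -15 34
32 5 10

Output[0,0]: The receptive field on the input at this output position is [2 8 0 / 7 -6 9 / 0 1 6]. Elementwise product with the kernel and sum: 2·1 + 8·1 + 0·1 + 7·1 + -6·1 + 9·1 + 0·3 + 1·-1 + 6·-2.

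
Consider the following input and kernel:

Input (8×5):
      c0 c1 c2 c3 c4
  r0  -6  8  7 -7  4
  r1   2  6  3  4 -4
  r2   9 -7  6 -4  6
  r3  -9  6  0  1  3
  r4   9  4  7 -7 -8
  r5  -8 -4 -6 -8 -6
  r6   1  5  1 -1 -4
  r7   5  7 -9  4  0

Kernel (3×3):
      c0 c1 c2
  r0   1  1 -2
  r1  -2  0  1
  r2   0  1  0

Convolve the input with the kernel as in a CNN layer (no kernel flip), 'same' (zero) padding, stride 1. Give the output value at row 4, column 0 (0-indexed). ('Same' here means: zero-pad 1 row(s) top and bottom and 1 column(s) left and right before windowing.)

The receptive field on the zero-padded input at this output position is [0 -9 6 / 0 9 4 / 0 -8 -4]. Elementwise product with the kernel and sum: 0·1 + -9·1 + 6·-2 + 0·-2 + 4·1 + -8·1.

-25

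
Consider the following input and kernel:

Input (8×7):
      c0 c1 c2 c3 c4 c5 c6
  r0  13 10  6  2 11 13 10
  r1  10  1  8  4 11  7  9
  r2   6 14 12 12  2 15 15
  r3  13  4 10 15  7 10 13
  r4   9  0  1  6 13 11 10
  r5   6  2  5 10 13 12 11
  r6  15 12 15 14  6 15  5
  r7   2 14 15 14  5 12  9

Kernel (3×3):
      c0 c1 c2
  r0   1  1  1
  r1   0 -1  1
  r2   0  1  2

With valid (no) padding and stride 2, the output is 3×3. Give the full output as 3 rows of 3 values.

Output[0,0]: The receptive field on the input at this output position is [13 10 6 / 10 1 8 / 6 14 12]. Elementwise product with the kernel and sum: 13·1 + 10·1 + 6·1 + 1·-1 + 8·1 + 14·1 + 12·2.
Output[0,1]: The receptive field on the input at this output position is [6 2 11 / 8 4 11 / 12 12 2]. Elementwise product with the kernel and sum: 6·1 + 2·1 + 11·1 + 4·-1 + 11·1 + 12·1 + 2·2.

74 42 81
40 50 66
55 49 58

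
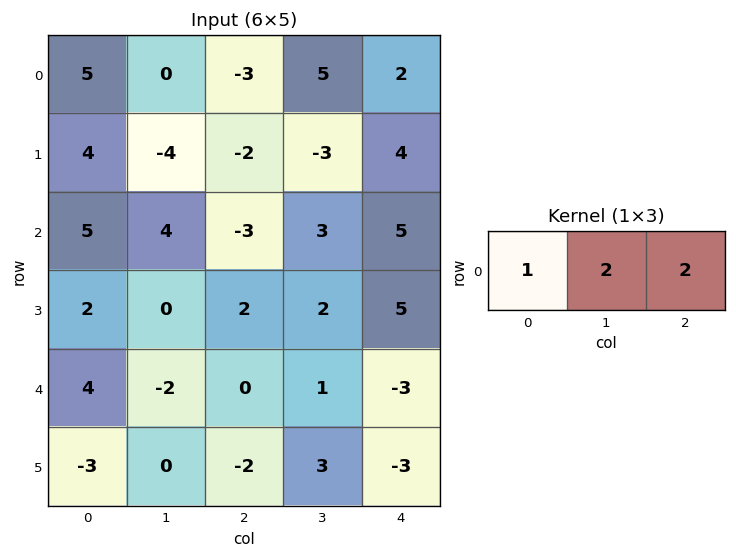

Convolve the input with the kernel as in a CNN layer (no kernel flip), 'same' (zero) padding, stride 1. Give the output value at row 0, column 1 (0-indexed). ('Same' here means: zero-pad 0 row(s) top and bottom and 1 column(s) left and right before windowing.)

The receptive field on the zero-padded input at this output position is [5 0 -3]. Elementwise product with the kernel and sum: 5·1 + 0·2 + -3·2.

-1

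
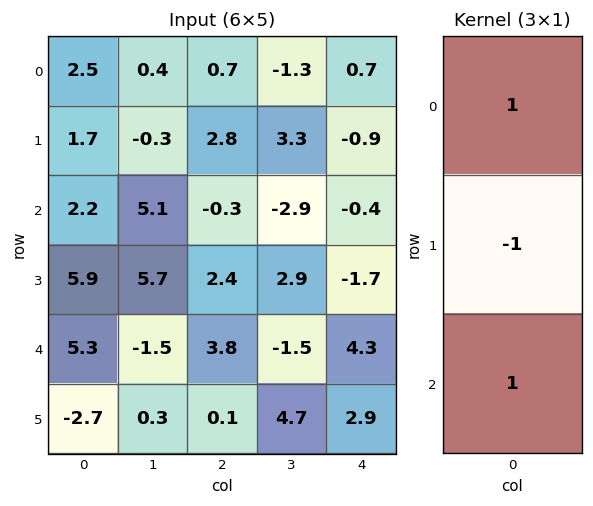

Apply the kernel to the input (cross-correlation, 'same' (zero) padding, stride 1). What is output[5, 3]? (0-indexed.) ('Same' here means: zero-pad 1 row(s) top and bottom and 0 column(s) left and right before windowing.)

The receptive field on the zero-padded input at this output position is [-1.5 / 4.7 / 0]. Elementwise product with the kernel and sum: -1.5·1 + 4.7·-1 + 0·1.

-6.2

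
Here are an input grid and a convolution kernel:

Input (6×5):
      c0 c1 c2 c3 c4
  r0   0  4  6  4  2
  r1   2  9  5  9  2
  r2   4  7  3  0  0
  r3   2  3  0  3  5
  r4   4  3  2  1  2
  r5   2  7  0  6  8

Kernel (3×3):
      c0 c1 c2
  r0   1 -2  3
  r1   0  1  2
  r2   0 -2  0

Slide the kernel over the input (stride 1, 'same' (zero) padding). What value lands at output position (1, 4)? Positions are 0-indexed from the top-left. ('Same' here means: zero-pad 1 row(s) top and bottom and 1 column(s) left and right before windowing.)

The receptive field on the zero-padded input at this output position is [4 2 0 / 9 2 0 / 0 0 0]. Elementwise product with the kernel and sum: 4·1 + 2·-2 + 0·3 + 2·1 + 0·2 + 0·-2.

2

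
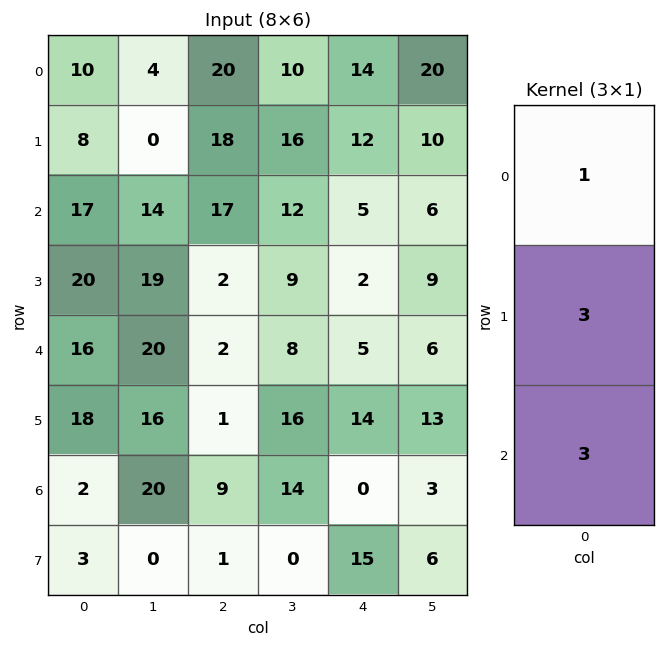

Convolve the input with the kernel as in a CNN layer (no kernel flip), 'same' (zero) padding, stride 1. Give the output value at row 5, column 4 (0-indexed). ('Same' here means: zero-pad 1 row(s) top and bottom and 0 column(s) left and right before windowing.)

The receptive field on the zero-padded input at this output position is [5 / 14 / 0]. Elementwise product with the kernel and sum: 5·1 + 14·3 + 0·3.

47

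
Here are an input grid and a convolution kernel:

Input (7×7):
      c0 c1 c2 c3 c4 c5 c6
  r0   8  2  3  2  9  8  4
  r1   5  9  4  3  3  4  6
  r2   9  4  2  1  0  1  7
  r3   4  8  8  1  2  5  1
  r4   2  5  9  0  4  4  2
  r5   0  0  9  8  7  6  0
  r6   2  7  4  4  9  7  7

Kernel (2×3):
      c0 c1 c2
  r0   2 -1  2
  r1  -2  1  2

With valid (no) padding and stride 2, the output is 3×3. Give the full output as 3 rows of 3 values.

Output[0,0]: The receptive field on the input at this output position is [8 2 3 / 5 9 4]. Elementwise product with the kernel and sum: 8·2 + 2·-1 + 3·2 + 5·-2 + 9·1 + 4·2.

27 23 28
34 -8 16
35 30 0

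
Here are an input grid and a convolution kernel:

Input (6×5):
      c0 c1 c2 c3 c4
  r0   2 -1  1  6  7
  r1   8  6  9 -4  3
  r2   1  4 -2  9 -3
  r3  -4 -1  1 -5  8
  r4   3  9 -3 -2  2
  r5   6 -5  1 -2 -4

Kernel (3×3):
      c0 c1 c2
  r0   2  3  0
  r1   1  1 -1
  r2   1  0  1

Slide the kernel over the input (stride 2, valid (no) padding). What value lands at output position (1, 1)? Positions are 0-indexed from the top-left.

The receptive field on the input at this output position is [-2 9 -3 / 1 -5 8 / -3 -2 2]. Elementwise product with the kernel and sum: -2·2 + 9·3 + 1·1 + -5·1 + 8·-1 + -3·1 + 2·1.

10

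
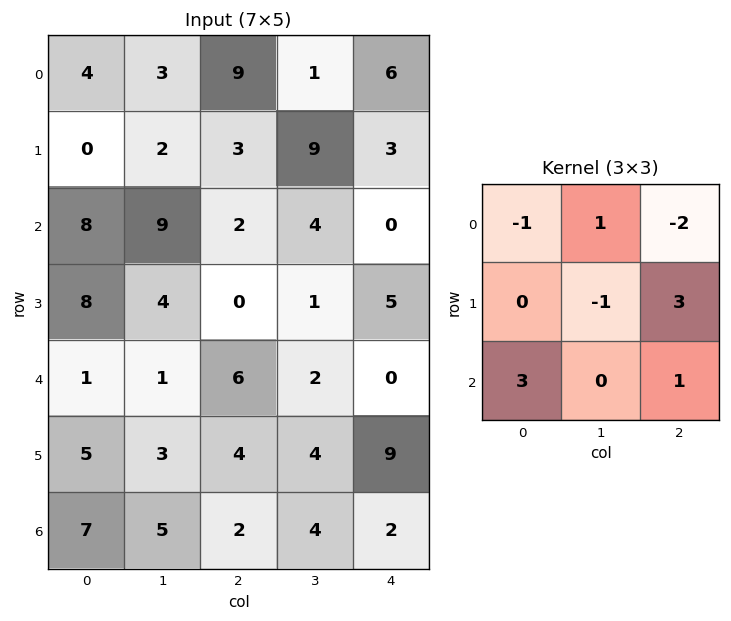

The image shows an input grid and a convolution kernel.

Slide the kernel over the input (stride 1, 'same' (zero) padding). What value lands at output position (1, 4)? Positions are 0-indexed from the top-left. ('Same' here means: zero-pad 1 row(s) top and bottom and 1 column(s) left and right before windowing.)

The receptive field on the zero-padded input at this output position is [1 6 0 / 9 3 0 / 4 0 0]. Elementwise product with the kernel and sum: 1·-1 + 6·1 + 0·-2 + 3·-1 + 0·3 + 4·3 + 0·1.

14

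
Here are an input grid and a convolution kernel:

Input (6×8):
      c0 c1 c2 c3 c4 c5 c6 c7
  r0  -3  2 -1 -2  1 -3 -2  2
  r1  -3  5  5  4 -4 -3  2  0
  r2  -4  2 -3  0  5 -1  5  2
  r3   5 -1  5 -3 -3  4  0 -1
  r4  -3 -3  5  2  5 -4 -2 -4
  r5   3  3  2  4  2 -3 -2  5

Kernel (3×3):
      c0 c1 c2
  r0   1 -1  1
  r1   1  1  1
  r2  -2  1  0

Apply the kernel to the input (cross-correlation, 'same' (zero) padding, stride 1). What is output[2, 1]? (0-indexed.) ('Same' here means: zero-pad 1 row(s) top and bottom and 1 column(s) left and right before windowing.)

The receptive field on the zero-padded input at this output position is [-3 5 5 / -4 2 -3 / 5 -1 5]. Elementwise product with the kernel and sum: -3·1 + 5·-1 + 5·1 + -4·1 + 2·1 + -3·1 + 5·-2 + -1·1.

-19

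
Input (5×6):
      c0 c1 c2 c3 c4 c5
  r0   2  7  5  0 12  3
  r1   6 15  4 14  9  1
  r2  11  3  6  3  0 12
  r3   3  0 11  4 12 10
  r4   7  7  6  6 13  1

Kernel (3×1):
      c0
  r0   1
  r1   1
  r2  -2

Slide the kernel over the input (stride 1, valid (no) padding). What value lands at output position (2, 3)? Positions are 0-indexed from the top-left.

-5

The receptive field on the input at this output position is [3 / 4 / 6]. Elementwise product with the kernel and sum: 3·1 + 4·1 + 6·-2.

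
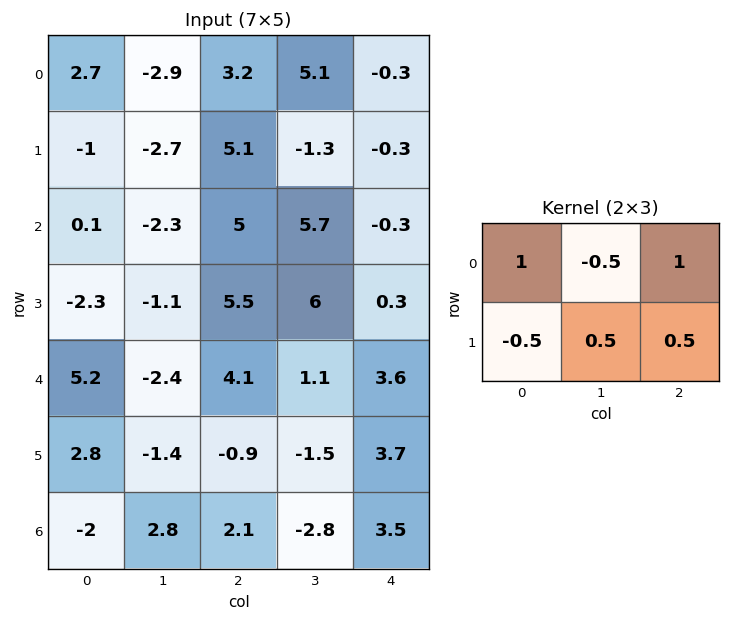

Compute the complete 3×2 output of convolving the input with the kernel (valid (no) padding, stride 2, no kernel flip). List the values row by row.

Output[0,0]: The receptive field on the input at this output position is [2.7 -2.9 3.2 / -1 -2.7 5.1]. Elementwise product with the kernel and sum: 2.7·1 + -2.9·-0.5 + 3.2·1 + -1·-0.5 + -2.7·0.5 + 5.1·0.5.

9.05 -3
9.6 2.25
7.95 8.7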